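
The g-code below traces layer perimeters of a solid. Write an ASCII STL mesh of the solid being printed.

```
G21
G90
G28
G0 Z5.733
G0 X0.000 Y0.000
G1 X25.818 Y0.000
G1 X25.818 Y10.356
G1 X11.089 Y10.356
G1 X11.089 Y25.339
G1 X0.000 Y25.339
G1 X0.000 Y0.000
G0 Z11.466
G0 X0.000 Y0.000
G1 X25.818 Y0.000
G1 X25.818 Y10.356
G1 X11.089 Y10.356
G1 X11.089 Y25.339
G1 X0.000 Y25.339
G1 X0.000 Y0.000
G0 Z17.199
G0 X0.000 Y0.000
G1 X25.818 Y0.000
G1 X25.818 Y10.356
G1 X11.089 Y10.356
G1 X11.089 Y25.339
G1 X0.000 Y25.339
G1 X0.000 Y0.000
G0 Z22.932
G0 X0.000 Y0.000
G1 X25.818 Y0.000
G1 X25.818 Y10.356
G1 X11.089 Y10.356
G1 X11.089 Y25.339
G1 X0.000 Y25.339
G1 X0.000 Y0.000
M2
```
solid part
  facet normal 0.0000 0.0000 -1.0000
    outer loop
      vertex 25.818 10.356 0.000
      vertex 25.818 0.000 0.000
      vertex 0.000 0.000 0.000
    endloop
  endfacet
  facet normal 0.0000 0.0000 -1.0000
    outer loop
      vertex 11.089 10.356 0.000
      vertex 25.818 10.356 0.000
      vertex 0.000 0.000 0.000
    endloop
  endfacet
  facet normal 0.0000 0.0000 -1.0000
    outer loop
      vertex 11.089 25.339 0.000
      vertex 11.089 10.356 0.000
      vertex 0.000 0.000 0.000
    endloop
  endfacet
  facet normal 0.0000 0.0000 -1.0000
    outer loop
      vertex 0.000 25.339 0.000
      vertex 11.089 25.339 0.000
      vertex 0.000 0.000 0.000
    endloop
  endfacet
  facet normal 0.0000 0.0000 1.0000
    outer loop
      vertex 0.000 0.000 22.932
      vertex 25.818 0.000 22.932
      vertex 25.818 10.356 22.932
    endloop
  endfacet
  facet normal 0.0000 0.0000 1.0000
    outer loop
      vertex 0.000 0.000 22.932
      vertex 25.818 10.356 22.932
      vertex 11.089 10.356 22.932
    endloop
  endfacet
  facet normal 0.0000 0.0000 1.0000
    outer loop
      vertex 0.000 0.000 22.932
      vertex 11.089 10.356 22.932
      vertex 11.089 25.339 22.932
    endloop
  endfacet
  facet normal 0.0000 0.0000 1.0000
    outer loop
      vertex 0.000 0.000 22.932
      vertex 11.089 25.339 22.932
      vertex 0.000 25.339 22.932
    endloop
  endfacet
  facet normal 0.0000 -1.0000 0.0000
    outer loop
      vertex 0.000 0.000 0.000
      vertex 25.818 0.000 0.000
      vertex 25.818 0.000 22.932
    endloop
  endfacet
  facet normal 0.0000 -1.0000 0.0000
    outer loop
      vertex 0.000 0.000 0.000
      vertex 25.818 0.000 22.932
      vertex 0.000 0.000 22.932
    endloop
  endfacet
  facet normal 1.0000 0.0000 0.0000
    outer loop
      vertex 25.818 0.000 0.000
      vertex 25.818 10.356 0.000
      vertex 25.818 10.356 22.932
    endloop
  endfacet
  facet normal 1.0000 0.0000 0.0000
    outer loop
      vertex 25.818 0.000 0.000
      vertex 25.818 10.356 22.932
      vertex 25.818 0.000 22.932
    endloop
  endfacet
  facet normal 0.0000 1.0000 0.0000
    outer loop
      vertex 25.818 10.356 0.000
      vertex 11.089 10.356 0.000
      vertex 11.089 10.356 22.932
    endloop
  endfacet
  facet normal 0.0000 1.0000 0.0000
    outer loop
      vertex 25.818 10.356 0.000
      vertex 11.089 10.356 22.932
      vertex 25.818 10.356 22.932
    endloop
  endfacet
  facet normal 1.0000 0.0000 0.0000
    outer loop
      vertex 11.089 10.356 0.000
      vertex 11.089 25.339 0.000
      vertex 11.089 25.339 22.932
    endloop
  endfacet
  facet normal 1.0000 0.0000 0.0000
    outer loop
      vertex 11.089 10.356 0.000
      vertex 11.089 25.339 22.932
      vertex 11.089 10.356 22.932
    endloop
  endfacet
  facet normal 0.0000 1.0000 0.0000
    outer loop
      vertex 11.089 25.339 0.000
      vertex 0.000 25.339 0.000
      vertex 0.000 25.339 22.932
    endloop
  endfacet
  facet normal 0.0000 1.0000 0.0000
    outer loop
      vertex 11.089 25.339 0.000
      vertex 0.000 25.339 22.932
      vertex 11.089 25.339 22.932
    endloop
  endfacet
  facet normal -1.0000 0.0000 0.0000
    outer loop
      vertex 0.000 25.339 0.000
      vertex 0.000 0.000 0.000
      vertex 0.000 0.000 22.932
    endloop
  endfacet
  facet normal -1.0000 0.0000 0.0000
    outer loop
      vertex 0.000 25.339 0.000
      vertex 0.000 0.000 22.932
      vertex 0.000 25.339 22.932
    endloop
  endfacet
endsolid part

The G0 Z moves step by Δz≈5.733 mm. Every layer's G1 loop is the same polygon, so the solid is a straight extrusion of it from z=0 to z≈22.9. Closing with flat bottom and top caps and triangulating gives 20 facets — an L-shaped prism: outer 25.8 × 25.3 mm, arm thicknesses ≈ 10.4 mm (horizontal) and 11.1 mm (vertical), extruded 22.9 mm in z.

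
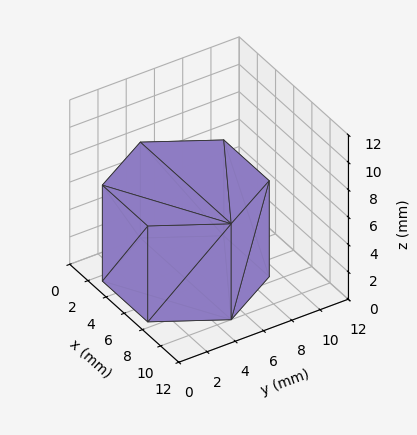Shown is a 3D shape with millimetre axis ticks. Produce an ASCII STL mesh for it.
Reading the render: the shape is a regular 6-sided prism (a cylinder approximated with 6 flat sides), circumscribed radius ≈ 5 mm, height ≈ 7 mm (dimensions read to the nearest mm from the axis ticks). For the STL, each face is triangulated and given an outward normal.

solid part
  facet normal 0.0000 0.0000 -1.0000
    outer loop
      vertex 2.5 9.3 0.0
      vertex 7.5 9.3 0.0
      vertex 10.0 5.0 0.0
    endloop
  endfacet
  facet normal 0.0000 0.0000 -1.0000
    outer loop
      vertex 0.0 5.0 0.0
      vertex 2.5 9.3 0.0
      vertex 10.0 5.0 0.0
    endloop
  endfacet
  facet normal 0.0000 0.0000 -1.0000
    outer loop
      vertex 2.5 0.7 0.0
      vertex 0.0 5.0 0.0
      vertex 10.0 5.0 0.0
    endloop
  endfacet
  facet normal 0.0000 0.0000 -1.0000
    outer loop
      vertex 7.5 0.7 0.0
      vertex 2.5 0.7 0.0
      vertex 10.0 5.0 0.0
    endloop
  endfacet
  facet normal 0.0000 0.0000 1.0000
    outer loop
      vertex 10.0 5.0 7.0
      vertex 7.5 9.3 7.0
      vertex 2.5 9.3 7.0
    endloop
  endfacet
  facet normal 0.0000 0.0000 1.0000
    outer loop
      vertex 10.0 5.0 7.0
      vertex 2.5 9.3 7.0
      vertex 0.0 5.0 7.0
    endloop
  endfacet
  facet normal 0.0000 0.0000 1.0000
    outer loop
      vertex 10.0 5.0 7.0
      vertex 0.0 5.0 7.0
      vertex 2.5 0.7 7.0
    endloop
  endfacet
  facet normal 0.0000 0.0000 1.0000
    outer loop
      vertex 10.0 5.0 7.0
      vertex 2.5 0.7 7.0
      vertex 7.5 0.7 7.0
    endloop
  endfacet
  facet normal 0.8645 0.5026 0.0000
    outer loop
      vertex 10.0 5.0 0.0
      vertex 7.5 9.3 0.0
      vertex 7.5 9.3 7.0
    endloop
  endfacet
  facet normal 0.8645 0.5026 0.0000
    outer loop
      vertex 10.0 5.0 0.0
      vertex 7.5 9.3 7.0
      vertex 10.0 5.0 7.0
    endloop
  endfacet
  facet normal 0.0000 1.0000 0.0000
    outer loop
      vertex 7.5 9.3 0.0
      vertex 2.5 9.3 0.0
      vertex 2.5 9.3 7.0
    endloop
  endfacet
  facet normal 0.0000 1.0000 0.0000
    outer loop
      vertex 7.5 9.3 0.0
      vertex 2.5 9.3 7.0
      vertex 7.5 9.3 7.0
    endloop
  endfacet
  facet normal -0.8645 0.5026 0.0000
    outer loop
      vertex 2.5 9.3 0.0
      vertex 0.0 5.0 0.0
      vertex 0.0 5.0 7.0
    endloop
  endfacet
  facet normal -0.8645 0.5026 0.0000
    outer loop
      vertex 2.5 9.3 0.0
      vertex 0.0 5.0 7.0
      vertex 2.5 9.3 7.0
    endloop
  endfacet
  facet normal -0.8645 -0.5026 0.0000
    outer loop
      vertex 0.0 5.0 0.0
      vertex 2.5 0.7 0.0
      vertex 2.5 0.7 7.0
    endloop
  endfacet
  facet normal -0.8645 -0.5026 0.0000
    outer loop
      vertex 0.0 5.0 0.0
      vertex 2.5 0.7 7.0
      vertex 0.0 5.0 7.0
    endloop
  endfacet
  facet normal 0.0000 -1.0000 0.0000
    outer loop
      vertex 2.5 0.7 0.0
      vertex 7.5 0.7 0.0
      vertex 7.5 0.7 7.0
    endloop
  endfacet
  facet normal 0.0000 -1.0000 0.0000
    outer loop
      vertex 2.5 0.7 0.0
      vertex 7.5 0.7 7.0
      vertex 2.5 0.7 7.0
    endloop
  endfacet
  facet normal 0.8645 -0.5026 0.0000
    outer loop
      vertex 7.5 0.7 0.0
      vertex 10.0 5.0 0.0
      vertex 10.0 5.0 7.0
    endloop
  endfacet
  facet normal 0.8645 -0.5026 0.0000
    outer loop
      vertex 7.5 0.7 0.0
      vertex 10.0 5.0 7.0
      vertex 7.5 0.7 7.0
    endloop
  endfacet
endsolid part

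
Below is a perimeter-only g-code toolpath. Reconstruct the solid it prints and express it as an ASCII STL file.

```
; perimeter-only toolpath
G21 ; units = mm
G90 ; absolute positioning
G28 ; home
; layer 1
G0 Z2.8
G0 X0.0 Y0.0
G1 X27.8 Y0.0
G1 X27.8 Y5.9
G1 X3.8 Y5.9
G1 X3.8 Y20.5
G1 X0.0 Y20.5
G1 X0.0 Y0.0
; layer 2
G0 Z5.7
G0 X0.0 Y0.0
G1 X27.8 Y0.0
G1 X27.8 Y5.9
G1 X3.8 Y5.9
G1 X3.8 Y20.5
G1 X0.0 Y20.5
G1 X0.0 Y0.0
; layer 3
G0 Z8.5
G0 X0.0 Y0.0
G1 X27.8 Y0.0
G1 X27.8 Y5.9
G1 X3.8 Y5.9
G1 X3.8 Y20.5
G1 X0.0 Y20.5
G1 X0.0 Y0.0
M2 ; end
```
solid part
  facet normal 0.0000 0.0000 -1.0000
    outer loop
      vertex 27.8 5.9 0.0
      vertex 27.8 0.0 0.0
      vertex 0.0 0.0 0.0
    endloop
  endfacet
  facet normal 0.0000 0.0000 -1.0000
    outer loop
      vertex 3.8 5.9 0.0
      vertex 27.8 5.9 0.0
      vertex 0.0 0.0 0.0
    endloop
  endfacet
  facet normal 0.0000 0.0000 -1.0000
    outer loop
      vertex 3.8 20.5 0.0
      vertex 3.8 5.9 0.0
      vertex 0.0 0.0 0.0
    endloop
  endfacet
  facet normal 0.0000 0.0000 -1.0000
    outer loop
      vertex 0.0 20.5 0.0
      vertex 3.8 20.5 0.0
      vertex 0.0 0.0 0.0
    endloop
  endfacet
  facet normal 0.0000 0.0000 1.0000
    outer loop
      vertex 0.0 0.0 8.5
      vertex 27.8 0.0 8.5
      vertex 27.8 5.9 8.5
    endloop
  endfacet
  facet normal 0.0000 0.0000 1.0000
    outer loop
      vertex 0.0 0.0 8.5
      vertex 27.8 5.9 8.5
      vertex 3.8 5.9 8.5
    endloop
  endfacet
  facet normal 0.0000 0.0000 1.0000
    outer loop
      vertex 0.0 0.0 8.5
      vertex 3.8 5.9 8.5
      vertex 3.8 20.5 8.5
    endloop
  endfacet
  facet normal 0.0000 0.0000 1.0000
    outer loop
      vertex 0.0 0.0 8.5
      vertex 3.8 20.5 8.5
      vertex 0.0 20.5 8.5
    endloop
  endfacet
  facet normal 0.0000 -1.0000 0.0000
    outer loop
      vertex 0.0 0.0 0.0
      vertex 27.8 0.0 0.0
      vertex 27.8 0.0 8.5
    endloop
  endfacet
  facet normal 0.0000 -1.0000 0.0000
    outer loop
      vertex 0.0 0.0 0.0
      vertex 27.8 0.0 8.5
      vertex 0.0 0.0 8.5
    endloop
  endfacet
  facet normal 1.0000 0.0000 0.0000
    outer loop
      vertex 27.8 0.0 0.0
      vertex 27.8 5.9 0.0
      vertex 27.8 5.9 8.5
    endloop
  endfacet
  facet normal 1.0000 0.0000 0.0000
    outer loop
      vertex 27.8 0.0 0.0
      vertex 27.8 5.9 8.5
      vertex 27.8 0.0 8.5
    endloop
  endfacet
  facet normal 0.0000 1.0000 0.0000
    outer loop
      vertex 27.8 5.9 0.0
      vertex 3.8 5.9 0.0
      vertex 3.8 5.9 8.5
    endloop
  endfacet
  facet normal 0.0000 1.0000 0.0000
    outer loop
      vertex 27.8 5.9 0.0
      vertex 3.8 5.9 8.5
      vertex 27.8 5.9 8.5
    endloop
  endfacet
  facet normal 1.0000 0.0000 0.0000
    outer loop
      vertex 3.8 5.9 0.0
      vertex 3.8 20.5 0.0
      vertex 3.8 20.5 8.5
    endloop
  endfacet
  facet normal 1.0000 0.0000 0.0000
    outer loop
      vertex 3.8 5.9 0.0
      vertex 3.8 20.5 8.5
      vertex 3.8 5.9 8.5
    endloop
  endfacet
  facet normal 0.0000 1.0000 0.0000
    outer loop
      vertex 3.8 20.5 0.0
      vertex 0.0 20.5 0.0
      vertex 0.0 20.5 8.5
    endloop
  endfacet
  facet normal 0.0000 1.0000 0.0000
    outer loop
      vertex 3.8 20.5 0.0
      vertex 0.0 20.5 8.5
      vertex 3.8 20.5 8.5
    endloop
  endfacet
  facet normal -1.0000 0.0000 0.0000
    outer loop
      vertex 0.0 20.5 0.0
      vertex 0.0 0.0 0.0
      vertex 0.0 0.0 8.5
    endloop
  endfacet
  facet normal -1.0000 0.0000 0.0000
    outer loop
      vertex 0.0 20.5 0.0
      vertex 0.0 0.0 8.5
      vertex 0.0 20.5 8.5
    endloop
  endfacet
endsolid part

The G0 Z moves step by Δz≈2.8 mm. Every layer's G1 loop is the same polygon, so the solid is a straight extrusion of it from z=0 to z≈8.5. Closing with flat bottom and top caps and triangulating gives 20 facets — an L-shaped prism: outer 27.8 × 20.5 mm, arm thicknesses ≈ 5.9 mm (horizontal) and 3.8 mm (vertical), extruded 8.5 mm in z.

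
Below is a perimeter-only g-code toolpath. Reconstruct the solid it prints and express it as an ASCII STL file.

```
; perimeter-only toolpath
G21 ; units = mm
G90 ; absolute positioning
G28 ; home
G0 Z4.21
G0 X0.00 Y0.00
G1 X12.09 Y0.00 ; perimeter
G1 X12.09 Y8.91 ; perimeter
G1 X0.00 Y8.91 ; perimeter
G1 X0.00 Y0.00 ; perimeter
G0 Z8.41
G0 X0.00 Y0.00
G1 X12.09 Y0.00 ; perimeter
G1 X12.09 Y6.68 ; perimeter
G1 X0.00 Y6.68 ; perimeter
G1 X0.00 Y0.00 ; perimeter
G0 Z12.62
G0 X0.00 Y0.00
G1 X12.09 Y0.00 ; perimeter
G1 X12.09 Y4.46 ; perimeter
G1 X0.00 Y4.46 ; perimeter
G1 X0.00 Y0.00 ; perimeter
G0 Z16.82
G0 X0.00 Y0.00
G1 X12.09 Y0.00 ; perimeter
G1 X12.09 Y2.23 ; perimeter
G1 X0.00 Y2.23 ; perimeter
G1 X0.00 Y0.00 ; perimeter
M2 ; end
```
solid part
  facet normal 0.0000 0.0000 -1.0000
    outer loop
      vertex 12.09 11.14 0.00
      vertex 12.09 0.00 0.00
      vertex 0.00 0.00 0.00
    endloop
  endfacet
  facet normal 0.0000 0.0000 -1.0000
    outer loop
      vertex 0.00 11.14 0.00
      vertex 12.09 11.14 0.00
      vertex 0.00 0.00 0.00
    endloop
  endfacet
  facet normal 0.0000 -1.0000 0.0000
    outer loop
      vertex 0.00 0.00 0.00
      vertex 12.09 0.00 0.00
      vertex 12.09 0.00 21.03
    endloop
  endfacet
  facet normal 0.0000 -1.0000 0.0000
    outer loop
      vertex 0.00 0.00 0.00
      vertex 12.09 0.00 21.03
      vertex 0.00 0.00 21.03
    endloop
  endfacet
  facet normal 0.0000 0.8837 0.4681
    outer loop
      vertex 0.00 0.00 21.03
      vertex 12.09 0.00 21.03
      vertex 12.09 11.14 0.00
    endloop
  endfacet
  facet normal 0.0000 0.8837 0.4681
    outer loop
      vertex 0.00 0.00 21.03
      vertex 12.09 11.14 0.00
      vertex 0.00 11.14 0.00
    endloop
  endfacet
  facet normal -1.0000 0.0000 0.0000
    outer loop
      vertex 0.00 0.00 21.03
      vertex 0.00 11.14 0.00
      vertex 0.00 0.00 0.00
    endloop
  endfacet
  facet normal 1.0000 0.0000 0.0000
    outer loop
      vertex 12.09 0.00 0.00
      vertex 12.09 11.14 0.00
      vertex 12.09 0.00 21.03
    endloop
  endfacet
endsolid part

The G0 Z moves step by Δz≈4.21 mm. The G1 loops shrink linearly with z, so the solid tapers from its base footprint up to z≈21. Closing with a flat bottom cap and the tapered top and triangulating gives 8 facets — a wedge (ramp): 12.1 × 11.1 mm base, rising to 21 mm along the y=0 edge and sloping linearly to z=0 at y=11.1.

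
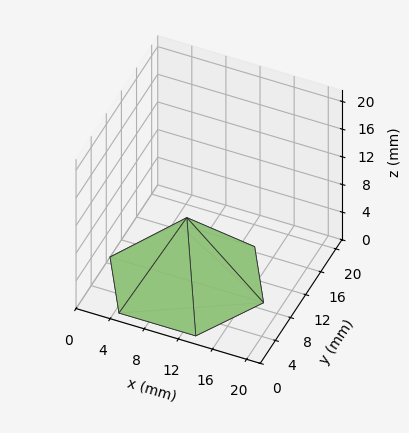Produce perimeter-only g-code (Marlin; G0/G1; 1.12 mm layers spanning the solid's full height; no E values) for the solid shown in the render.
Reading the render: the shape is a regular 6-sided pyramid, base circumscribed radius ≈ 9 mm, apex at z ≈ 9 mm (dimensions read to the nearest mm from the axis ticks). For the g-code, the solid's height is divided into equal slices at the stated Δz and each level perimeter traced with G1 moves after a G0 lift.

; perimeter-only toolpath
G21 ; units = mm
G90 ; absolute positioning
G28 ; home
; layer 1
G0 Z1.12
G0 X16.88 Y9.00
G1 X12.94 Y15.82
G1 X5.06 Y15.82
G1 X1.12 Y9.00
G1 X5.06 Y2.18
G1 X12.94 Y2.18
G1 X16.88 Y9.00
; layer 2
G0 Z2.25
G0 X15.75 Y9.00
G1 X12.38 Y14.84
G1 X5.62 Y14.84
G1 X2.25 Y9.00
G1 X5.62 Y3.16
G1 X12.38 Y3.16
G1 X15.75 Y9.00
; layer 3
G0 Z3.38
G0 X14.62 Y9.00
G1 X11.81 Y13.87
G1 X6.19 Y13.87
G1 X3.38 Y9.00
G1 X6.19 Y4.13
G1 X11.81 Y4.13
G1 X14.62 Y9.00
; layer 4
G0 Z4.50
G0 X13.50 Y9.00
G1 X11.25 Y12.89
G1 X6.75 Y12.89
G1 X4.50 Y9.00
G1 X6.75 Y5.11
G1 X11.25 Y5.11
G1 X13.50 Y9.00
; layer 5
G0 Z5.62
G0 X12.38 Y9.00
G1 X10.69 Y11.92
G1 X7.31 Y11.92
G1 X5.62 Y9.00
G1 X7.31 Y6.08
G1 X10.69 Y6.08
G1 X12.38 Y9.00
; layer 6
G0 Z6.75
G0 X11.25 Y9.00
G1 X10.12 Y10.95
G1 X7.88 Y10.95
G1 X6.75 Y9.00
G1 X7.88 Y7.05
G1 X10.12 Y7.05
G1 X11.25 Y9.00
; layer 7
G0 Z7.88
G0 X10.12 Y9.00
G1 X9.56 Y9.97
G1 X8.44 Y9.97
G1 X7.88 Y9.00
G1 X8.44 Y8.03
G1 X9.56 Y8.03
G1 X10.12 Y9.00
M2 ; end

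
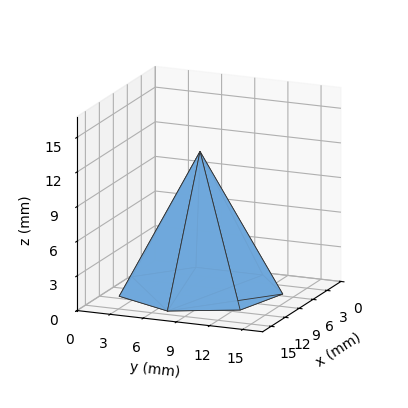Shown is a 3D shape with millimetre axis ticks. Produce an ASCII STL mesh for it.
Reading the render: the shape is a regular 7-sided pyramid, base circumscribed radius ≈ 7 mm, apex at z ≈ 12 mm (dimensions read to the nearest mm from the axis ticks). For the STL, each face is triangulated and given an outward normal.

solid part
  facet normal 0.0000 0.0000 -1.0000
    outer loop
      vertex 5.442 13.824 0.000
      vertex 11.364 12.473 0.000
      vertex 14.000 7.000 0.000
    endloop
  endfacet
  facet normal 0.0000 0.0000 -1.0000
    outer loop
      vertex 0.693 10.037 0.000
      vertex 5.442 13.824 0.000
      vertex 14.000 7.000 0.000
    endloop
  endfacet
  facet normal 0.0000 0.0000 -1.0000
    outer loop
      vertex 0.693 3.963 0.000
      vertex 0.693 10.037 0.000
      vertex 14.000 7.000 0.000
    endloop
  endfacet
  facet normal 0.0000 0.0000 -1.0000
    outer loop
      vertex 5.442 0.176 0.000
      vertex 0.693 3.963 0.000
      vertex 14.000 7.000 0.000
    endloop
  endfacet
  facet normal 0.0000 0.0000 -1.0000
    outer loop
      vertex 11.364 1.527 0.000
      vertex 5.442 0.176 0.000
      vertex 14.000 7.000 0.000
    endloop
  endfacet
  facet normal 0.7975 0.3841 0.4652
    outer loop
      vertex 14.000 7.000 0.000
      vertex 11.364 12.473 0.000
      vertex 7.000 7.000 12.000
    endloop
  endfacet
  facet normal 0.1969 0.8630 0.4652
    outer loop
      vertex 11.364 12.473 0.000
      vertex 5.442 13.824 0.000
      vertex 7.000 7.000 12.000
    endloop
  endfacet
  facet normal -0.5519 0.6921 0.4652
    outer loop
      vertex 5.442 13.824 0.000
      vertex 0.693 10.037 0.000
      vertex 7.000 7.000 12.000
    endloop
  endfacet
  facet normal -0.8852 0.0000 0.4652
    outer loop
      vertex 0.693 10.037 0.000
      vertex 0.693 3.963 0.000
      vertex 7.000 7.000 12.000
    endloop
  endfacet
  facet normal -0.5519 -0.6921 0.4652
    outer loop
      vertex 0.693 3.963 0.000
      vertex 5.442 0.176 0.000
      vertex 7.000 7.000 12.000
    endloop
  endfacet
  facet normal 0.1969 -0.8630 0.4652
    outer loop
      vertex 5.442 0.176 0.000
      vertex 11.364 1.527 0.000
      vertex 7.000 7.000 12.000
    endloop
  endfacet
  facet normal 0.7975 -0.3841 0.4652
    outer loop
      vertex 11.364 1.527 0.000
      vertex 14.000 7.000 0.000
      vertex 7.000 7.000 12.000
    endloop
  endfacet
endsolid part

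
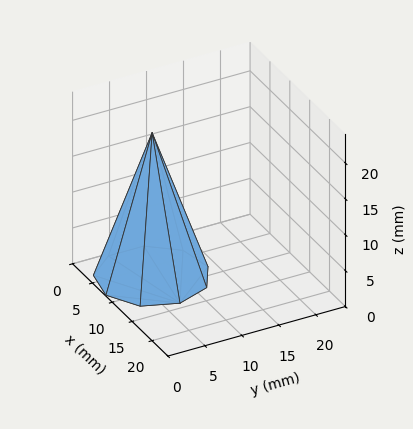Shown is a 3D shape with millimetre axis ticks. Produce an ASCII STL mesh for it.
Reading the render: the shape is a regular 9-sided pyramid, base circumscribed radius ≈ 7 mm, apex at z ≈ 20 mm (dimensions read to the nearest mm from the axis ticks). For the STL, each face is triangulated and given an outward normal.

solid part
  facet normal 0.0000 0.0000 -1.0000
    outer loop
      vertex 8.216 13.894 0.000
      vertex 12.362 11.500 0.000
      vertex 14.000 7.000 0.000
    endloop
  endfacet
  facet normal 0.0000 0.0000 -1.0000
    outer loop
      vertex 3.500 13.062 0.000
      vertex 8.216 13.894 0.000
      vertex 14.000 7.000 0.000
    endloop
  endfacet
  facet normal 0.0000 0.0000 -1.0000
    outer loop
      vertex 0.422 9.394 0.000
      vertex 3.500 13.062 0.000
      vertex 14.000 7.000 0.000
    endloop
  endfacet
  facet normal 0.0000 0.0000 -1.0000
    outer loop
      vertex 0.422 4.606 0.000
      vertex 0.422 9.394 0.000
      vertex 14.000 7.000 0.000
    endloop
  endfacet
  facet normal 0.0000 0.0000 -1.0000
    outer loop
      vertex 3.500 0.938 0.000
      vertex 0.422 4.606 0.000
      vertex 14.000 7.000 0.000
    endloop
  endfacet
  facet normal 0.0000 0.0000 -1.0000
    outer loop
      vertex 8.216 0.106 0.000
      vertex 3.500 0.938 0.000
      vertex 14.000 7.000 0.000
    endloop
  endfacet
  facet normal 0.0000 0.0000 -1.0000
    outer loop
      vertex 12.362 2.500 0.000
      vertex 8.216 0.106 0.000
      vertex 14.000 7.000 0.000
    endloop
  endfacet
  facet normal 0.8926 0.3249 0.3124
    outer loop
      vertex 14.000 7.000 0.000
      vertex 12.362 11.500 0.000
      vertex 7.000 7.000 20.000
    endloop
  endfacet
  facet normal 0.4750 0.8226 0.3124
    outer loop
      vertex 12.362 11.500 0.000
      vertex 8.216 13.894 0.000
      vertex 7.000 7.000 20.000
    endloop
  endfacet
  facet normal -0.1650 0.9355 0.3124
    outer loop
      vertex 8.216 13.894 0.000
      vertex 3.500 13.062 0.000
      vertex 7.000 7.000 20.000
    endloop
  endfacet
  facet normal -0.7277 0.6106 0.3124
    outer loop
      vertex 3.500 13.062 0.000
      vertex 0.422 9.394 0.000
      vertex 7.000 7.000 20.000
    endloop
  endfacet
  facet normal -0.9499 0.0000 0.3124
    outer loop
      vertex 0.422 9.394 0.000
      vertex 0.422 4.606 0.000
      vertex 7.000 7.000 20.000
    endloop
  endfacet
  facet normal -0.7277 -0.6106 0.3124
    outer loop
      vertex 0.422 4.606 0.000
      vertex 3.500 0.938 0.000
      vertex 7.000 7.000 20.000
    endloop
  endfacet
  facet normal -0.1650 -0.9355 0.3124
    outer loop
      vertex 3.500 0.938 0.000
      vertex 8.216 0.106 0.000
      vertex 7.000 7.000 20.000
    endloop
  endfacet
  facet normal 0.4750 -0.8226 0.3124
    outer loop
      vertex 8.216 0.106 0.000
      vertex 12.362 2.500 0.000
      vertex 7.000 7.000 20.000
    endloop
  endfacet
  facet normal 0.8926 -0.3249 0.3124
    outer loop
      vertex 12.362 2.500 0.000
      vertex 14.000 7.000 0.000
      vertex 7.000 7.000 20.000
    endloop
  endfacet
endsolid part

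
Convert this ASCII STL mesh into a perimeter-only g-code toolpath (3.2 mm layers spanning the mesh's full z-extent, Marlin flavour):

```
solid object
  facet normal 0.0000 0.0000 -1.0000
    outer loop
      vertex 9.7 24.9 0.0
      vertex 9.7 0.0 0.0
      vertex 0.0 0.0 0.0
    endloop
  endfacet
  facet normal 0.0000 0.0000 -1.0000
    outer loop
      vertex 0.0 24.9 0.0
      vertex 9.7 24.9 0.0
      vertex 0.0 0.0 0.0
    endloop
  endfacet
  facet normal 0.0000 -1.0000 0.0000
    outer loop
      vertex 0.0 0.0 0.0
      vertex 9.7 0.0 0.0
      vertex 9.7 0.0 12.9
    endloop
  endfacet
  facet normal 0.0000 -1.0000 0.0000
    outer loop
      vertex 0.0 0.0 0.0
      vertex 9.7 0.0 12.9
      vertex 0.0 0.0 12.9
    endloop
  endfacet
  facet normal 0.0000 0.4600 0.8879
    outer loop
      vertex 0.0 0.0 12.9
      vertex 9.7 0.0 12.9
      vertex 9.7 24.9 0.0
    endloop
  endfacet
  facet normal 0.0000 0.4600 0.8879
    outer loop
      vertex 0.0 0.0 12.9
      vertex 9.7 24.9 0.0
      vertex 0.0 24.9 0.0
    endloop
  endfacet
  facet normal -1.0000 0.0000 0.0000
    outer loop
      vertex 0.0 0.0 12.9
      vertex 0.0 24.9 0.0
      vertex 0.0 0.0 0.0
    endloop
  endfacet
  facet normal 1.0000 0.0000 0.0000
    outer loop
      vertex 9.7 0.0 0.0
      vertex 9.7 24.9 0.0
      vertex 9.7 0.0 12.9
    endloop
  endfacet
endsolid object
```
; perimeter-only toolpath
G21 ; units = mm
G90 ; absolute positioning
G28 ; home
; layer 1
G0 Z3.2
G0 X0.0 Y0.0
G1 X9.7 Y0.0
G1 X9.7 Y18.7
G1 X0.0 Y18.7
G1 X0.0 Y0.0
; layer 2
G0 Z6.5
G0 X0.0 Y0.0
G1 X9.7 Y0.0
G1 X9.7 Y12.4
G1 X0.0 Y12.4
G1 X0.0 Y0.0
; layer 3
G0 Z9.7
G0 X0.0 Y0.0
G1 X9.7 Y0.0
G1 X9.7 Y6.2
G1 X0.0 Y6.2
G1 X0.0 Y0.0
M2 ; end

The solid is a wedge (ramp): 9.7 × 24.9 mm base, rising to 12.9 mm along the y=0 edge and sloping linearly to z=0 at y=24.9. Slicing at Δz = 3.2 mm — 4 equal slices spanning the solid's height, so layer i sits at z = i·h/4 — gives 3 non-empty perimeters. Each is a 4-segment closed polygon; G0 lifts to the layer z and rapids to the start vertex, then G1 traces the edges. The cross-section shrinks linearly with z (the slice at the apex is degenerate and omitted).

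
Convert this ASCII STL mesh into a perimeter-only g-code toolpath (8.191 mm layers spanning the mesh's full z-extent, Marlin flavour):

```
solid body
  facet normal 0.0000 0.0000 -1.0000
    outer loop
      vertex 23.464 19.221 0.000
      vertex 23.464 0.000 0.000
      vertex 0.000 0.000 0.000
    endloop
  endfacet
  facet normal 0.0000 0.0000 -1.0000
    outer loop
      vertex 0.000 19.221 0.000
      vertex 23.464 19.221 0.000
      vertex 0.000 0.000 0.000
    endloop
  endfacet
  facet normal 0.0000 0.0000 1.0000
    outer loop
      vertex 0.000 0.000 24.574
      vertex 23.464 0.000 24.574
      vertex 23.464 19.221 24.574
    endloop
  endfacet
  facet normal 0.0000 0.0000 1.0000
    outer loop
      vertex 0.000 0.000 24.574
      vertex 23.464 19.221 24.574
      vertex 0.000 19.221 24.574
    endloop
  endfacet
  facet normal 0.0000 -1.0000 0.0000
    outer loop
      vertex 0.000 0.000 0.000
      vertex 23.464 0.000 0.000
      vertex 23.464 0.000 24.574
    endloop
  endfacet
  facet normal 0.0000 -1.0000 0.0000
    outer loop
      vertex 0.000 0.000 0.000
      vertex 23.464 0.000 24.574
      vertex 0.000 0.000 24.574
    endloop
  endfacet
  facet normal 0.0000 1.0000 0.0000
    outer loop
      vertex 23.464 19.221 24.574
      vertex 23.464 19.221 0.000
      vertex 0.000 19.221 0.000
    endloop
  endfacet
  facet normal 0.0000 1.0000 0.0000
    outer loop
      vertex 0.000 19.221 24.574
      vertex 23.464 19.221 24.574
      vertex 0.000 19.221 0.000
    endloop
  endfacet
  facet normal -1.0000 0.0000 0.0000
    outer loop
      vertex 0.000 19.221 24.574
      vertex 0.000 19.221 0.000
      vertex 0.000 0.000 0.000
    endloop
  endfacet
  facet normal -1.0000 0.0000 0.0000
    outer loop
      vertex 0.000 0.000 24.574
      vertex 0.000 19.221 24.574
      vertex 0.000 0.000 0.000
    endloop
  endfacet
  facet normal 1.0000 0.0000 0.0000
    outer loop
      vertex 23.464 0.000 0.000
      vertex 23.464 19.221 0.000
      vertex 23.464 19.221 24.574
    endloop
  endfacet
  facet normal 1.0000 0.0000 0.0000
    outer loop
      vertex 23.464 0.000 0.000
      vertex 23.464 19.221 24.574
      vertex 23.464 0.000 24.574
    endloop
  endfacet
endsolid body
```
; perimeter-only toolpath
G21 ; units = mm
G90 ; absolute positioning
G28 ; home
; layer 1
G0 Z8.191
G0 X0.000 Y0.000
G1 X23.464 Y0.000
G1 X23.464 Y19.221
G1 X0.000 Y19.221
G1 X0.000 Y0.000
; layer 2
G0 Z16.383
G0 X0.000 Y0.000
G1 X23.464 Y0.000
G1 X23.464 Y19.221
G1 X0.000 Y19.221
G1 X0.000 Y0.000
; layer 3
G0 Z24.574
G0 X0.000 Y0.000
G1 X23.464 Y0.000
G1 X23.464 Y19.221
G1 X0.000 Y19.221
G1 X0.000 Y0.000
M2 ; end

The solid is a rectangular box, roughly 23.5 × 19.2 mm footprint and 24.6 mm tall. Slicing at Δz = 8.191 mm — 3 equal slices spanning the solid's height, so layer i sits at z = i·h/3 — gives 3 non-empty perimeters. Each is a 4-segment closed polygon; G0 lifts to the layer z and rapids to the start vertex, then G1 traces the edges.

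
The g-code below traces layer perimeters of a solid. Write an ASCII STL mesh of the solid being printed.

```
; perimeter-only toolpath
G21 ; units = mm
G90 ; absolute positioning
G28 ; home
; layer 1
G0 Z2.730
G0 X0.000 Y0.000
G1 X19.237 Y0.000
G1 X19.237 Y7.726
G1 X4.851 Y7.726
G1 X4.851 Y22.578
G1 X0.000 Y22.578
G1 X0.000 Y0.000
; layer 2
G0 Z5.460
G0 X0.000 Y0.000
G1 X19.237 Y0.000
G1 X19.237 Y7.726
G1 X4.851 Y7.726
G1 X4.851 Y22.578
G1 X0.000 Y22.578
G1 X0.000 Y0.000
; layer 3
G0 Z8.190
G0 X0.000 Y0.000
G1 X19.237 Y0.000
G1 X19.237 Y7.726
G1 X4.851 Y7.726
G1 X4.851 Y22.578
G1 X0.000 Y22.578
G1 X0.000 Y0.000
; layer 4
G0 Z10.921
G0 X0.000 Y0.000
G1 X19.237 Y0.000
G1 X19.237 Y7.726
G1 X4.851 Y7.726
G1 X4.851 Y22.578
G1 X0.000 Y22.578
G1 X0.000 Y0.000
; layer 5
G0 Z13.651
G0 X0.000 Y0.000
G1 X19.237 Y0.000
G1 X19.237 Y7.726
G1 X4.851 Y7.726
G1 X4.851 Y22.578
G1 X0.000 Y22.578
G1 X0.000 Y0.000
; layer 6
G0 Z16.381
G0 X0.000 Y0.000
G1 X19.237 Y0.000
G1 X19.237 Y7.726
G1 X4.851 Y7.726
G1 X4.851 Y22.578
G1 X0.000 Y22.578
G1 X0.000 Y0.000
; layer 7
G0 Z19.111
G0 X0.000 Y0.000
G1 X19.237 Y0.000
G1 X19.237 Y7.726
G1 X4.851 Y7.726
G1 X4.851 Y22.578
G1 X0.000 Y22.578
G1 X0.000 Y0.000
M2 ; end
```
solid part
  facet normal 0.0000 0.0000 -1.0000
    outer loop
      vertex 19.237 7.726 0.000
      vertex 19.237 0.000 0.000
      vertex 0.000 0.000 0.000
    endloop
  endfacet
  facet normal 0.0000 0.0000 -1.0000
    outer loop
      vertex 4.851 7.726 0.000
      vertex 19.237 7.726 0.000
      vertex 0.000 0.000 0.000
    endloop
  endfacet
  facet normal 0.0000 0.0000 -1.0000
    outer loop
      vertex 4.851 22.578 0.000
      vertex 4.851 7.726 0.000
      vertex 0.000 0.000 0.000
    endloop
  endfacet
  facet normal 0.0000 0.0000 -1.0000
    outer loop
      vertex 0.000 22.578 0.000
      vertex 4.851 22.578 0.000
      vertex 0.000 0.000 0.000
    endloop
  endfacet
  facet normal 0.0000 0.0000 1.0000
    outer loop
      vertex 0.000 0.000 19.111
      vertex 19.237 0.000 19.111
      vertex 19.237 7.726 19.111
    endloop
  endfacet
  facet normal 0.0000 0.0000 1.0000
    outer loop
      vertex 0.000 0.000 19.111
      vertex 19.237 7.726 19.111
      vertex 4.851 7.726 19.111
    endloop
  endfacet
  facet normal 0.0000 0.0000 1.0000
    outer loop
      vertex 0.000 0.000 19.111
      vertex 4.851 7.726 19.111
      vertex 4.851 22.578 19.111
    endloop
  endfacet
  facet normal 0.0000 0.0000 1.0000
    outer loop
      vertex 0.000 0.000 19.111
      vertex 4.851 22.578 19.111
      vertex 0.000 22.578 19.111
    endloop
  endfacet
  facet normal 0.0000 -1.0000 0.0000
    outer loop
      vertex 0.000 0.000 0.000
      vertex 19.237 0.000 0.000
      vertex 19.237 0.000 19.111
    endloop
  endfacet
  facet normal 0.0000 -1.0000 0.0000
    outer loop
      vertex 0.000 0.000 0.000
      vertex 19.237 0.000 19.111
      vertex 0.000 0.000 19.111
    endloop
  endfacet
  facet normal 1.0000 0.0000 0.0000
    outer loop
      vertex 19.237 0.000 0.000
      vertex 19.237 7.726 0.000
      vertex 19.237 7.726 19.111
    endloop
  endfacet
  facet normal 1.0000 0.0000 0.0000
    outer loop
      vertex 19.237 0.000 0.000
      vertex 19.237 7.726 19.111
      vertex 19.237 0.000 19.111
    endloop
  endfacet
  facet normal 0.0000 1.0000 0.0000
    outer loop
      vertex 19.237 7.726 0.000
      vertex 4.851 7.726 0.000
      vertex 4.851 7.726 19.111
    endloop
  endfacet
  facet normal 0.0000 1.0000 0.0000
    outer loop
      vertex 19.237 7.726 0.000
      vertex 4.851 7.726 19.111
      vertex 19.237 7.726 19.111
    endloop
  endfacet
  facet normal 1.0000 0.0000 0.0000
    outer loop
      vertex 4.851 7.726 0.000
      vertex 4.851 22.578 0.000
      vertex 4.851 22.578 19.111
    endloop
  endfacet
  facet normal 1.0000 0.0000 0.0000
    outer loop
      vertex 4.851 7.726 0.000
      vertex 4.851 22.578 19.111
      vertex 4.851 7.726 19.111
    endloop
  endfacet
  facet normal 0.0000 1.0000 0.0000
    outer loop
      vertex 4.851 22.578 0.000
      vertex 0.000 22.578 0.000
      vertex 0.000 22.578 19.111
    endloop
  endfacet
  facet normal 0.0000 1.0000 0.0000
    outer loop
      vertex 4.851 22.578 0.000
      vertex 0.000 22.578 19.111
      vertex 4.851 22.578 19.111
    endloop
  endfacet
  facet normal -1.0000 0.0000 0.0000
    outer loop
      vertex 0.000 22.578 0.000
      vertex 0.000 0.000 0.000
      vertex 0.000 0.000 19.111
    endloop
  endfacet
  facet normal -1.0000 0.0000 0.0000
    outer loop
      vertex 0.000 22.578 0.000
      vertex 0.000 0.000 19.111
      vertex 0.000 22.578 19.111
    endloop
  endfacet
endsolid part

The G0 Z moves step by Δz≈2.730 mm. Every layer's G1 loop is the same polygon, so the solid is a straight extrusion of it from z=0 to z≈19.1. Closing with flat bottom and top caps and triangulating gives 20 facets — an L-shaped prism: outer 19.2 × 22.6 mm, arm thicknesses ≈ 7.73 mm (horizontal) and 4.85 mm (vertical), extruded 19.1 mm in z.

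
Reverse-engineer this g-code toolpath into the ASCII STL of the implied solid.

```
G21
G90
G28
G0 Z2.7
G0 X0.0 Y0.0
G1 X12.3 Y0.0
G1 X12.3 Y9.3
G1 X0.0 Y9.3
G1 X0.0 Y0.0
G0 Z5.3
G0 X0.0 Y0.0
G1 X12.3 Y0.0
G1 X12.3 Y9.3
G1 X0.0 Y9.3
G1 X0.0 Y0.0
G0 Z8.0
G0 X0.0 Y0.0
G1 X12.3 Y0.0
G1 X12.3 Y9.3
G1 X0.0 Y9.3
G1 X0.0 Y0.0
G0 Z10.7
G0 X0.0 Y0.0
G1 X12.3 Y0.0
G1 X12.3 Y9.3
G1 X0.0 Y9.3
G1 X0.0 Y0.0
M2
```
solid part
  facet normal 0.0000 0.0000 -1.0000
    outer loop
      vertex 12.3 9.3 0.0
      vertex 12.3 0.0 0.0
      vertex 0.0 0.0 0.0
    endloop
  endfacet
  facet normal 0.0000 0.0000 -1.0000
    outer loop
      vertex 0.0 9.3 0.0
      vertex 12.3 9.3 0.0
      vertex 0.0 0.0 0.0
    endloop
  endfacet
  facet normal 0.0000 0.0000 1.0000
    outer loop
      vertex 0.0 0.0 10.7
      vertex 12.3 0.0 10.7
      vertex 12.3 9.3 10.7
    endloop
  endfacet
  facet normal 0.0000 0.0000 1.0000
    outer loop
      vertex 0.0 0.0 10.7
      vertex 12.3 9.3 10.7
      vertex 0.0 9.3 10.7
    endloop
  endfacet
  facet normal 0.0000 -1.0000 0.0000
    outer loop
      vertex 0.0 0.0 0.0
      vertex 12.3 0.0 0.0
      vertex 12.3 0.0 10.7
    endloop
  endfacet
  facet normal 0.0000 -1.0000 0.0000
    outer loop
      vertex 0.0 0.0 0.0
      vertex 12.3 0.0 10.7
      vertex 0.0 0.0 10.7
    endloop
  endfacet
  facet normal 0.0000 1.0000 0.0000
    outer loop
      vertex 12.3 9.3 10.7
      vertex 12.3 9.3 0.0
      vertex 0.0 9.3 0.0
    endloop
  endfacet
  facet normal 0.0000 1.0000 0.0000
    outer loop
      vertex 0.0 9.3 10.7
      vertex 12.3 9.3 10.7
      vertex 0.0 9.3 0.0
    endloop
  endfacet
  facet normal -1.0000 0.0000 0.0000
    outer loop
      vertex 0.0 9.3 10.7
      vertex 0.0 9.3 0.0
      vertex 0.0 0.0 0.0
    endloop
  endfacet
  facet normal -1.0000 0.0000 0.0000
    outer loop
      vertex 0.0 0.0 10.7
      vertex 0.0 9.3 10.7
      vertex 0.0 0.0 0.0
    endloop
  endfacet
  facet normal 1.0000 0.0000 0.0000
    outer loop
      vertex 12.3 0.0 0.0
      vertex 12.3 9.3 0.0
      vertex 12.3 9.3 10.7
    endloop
  endfacet
  facet normal 1.0000 0.0000 0.0000
    outer loop
      vertex 12.3 0.0 0.0
      vertex 12.3 9.3 10.7
      vertex 12.3 0.0 10.7
    endloop
  endfacet
endsolid part

The G0 Z moves step by Δz≈2.7 mm. Every layer's G1 loop is the same polygon, so the solid is a straight extrusion of it from z=0 to z≈10.7. Closing with flat bottom and top caps and triangulating gives 12 facets — a rectangular box, roughly 12.3 × 9.3 mm footprint and 10.7 mm tall.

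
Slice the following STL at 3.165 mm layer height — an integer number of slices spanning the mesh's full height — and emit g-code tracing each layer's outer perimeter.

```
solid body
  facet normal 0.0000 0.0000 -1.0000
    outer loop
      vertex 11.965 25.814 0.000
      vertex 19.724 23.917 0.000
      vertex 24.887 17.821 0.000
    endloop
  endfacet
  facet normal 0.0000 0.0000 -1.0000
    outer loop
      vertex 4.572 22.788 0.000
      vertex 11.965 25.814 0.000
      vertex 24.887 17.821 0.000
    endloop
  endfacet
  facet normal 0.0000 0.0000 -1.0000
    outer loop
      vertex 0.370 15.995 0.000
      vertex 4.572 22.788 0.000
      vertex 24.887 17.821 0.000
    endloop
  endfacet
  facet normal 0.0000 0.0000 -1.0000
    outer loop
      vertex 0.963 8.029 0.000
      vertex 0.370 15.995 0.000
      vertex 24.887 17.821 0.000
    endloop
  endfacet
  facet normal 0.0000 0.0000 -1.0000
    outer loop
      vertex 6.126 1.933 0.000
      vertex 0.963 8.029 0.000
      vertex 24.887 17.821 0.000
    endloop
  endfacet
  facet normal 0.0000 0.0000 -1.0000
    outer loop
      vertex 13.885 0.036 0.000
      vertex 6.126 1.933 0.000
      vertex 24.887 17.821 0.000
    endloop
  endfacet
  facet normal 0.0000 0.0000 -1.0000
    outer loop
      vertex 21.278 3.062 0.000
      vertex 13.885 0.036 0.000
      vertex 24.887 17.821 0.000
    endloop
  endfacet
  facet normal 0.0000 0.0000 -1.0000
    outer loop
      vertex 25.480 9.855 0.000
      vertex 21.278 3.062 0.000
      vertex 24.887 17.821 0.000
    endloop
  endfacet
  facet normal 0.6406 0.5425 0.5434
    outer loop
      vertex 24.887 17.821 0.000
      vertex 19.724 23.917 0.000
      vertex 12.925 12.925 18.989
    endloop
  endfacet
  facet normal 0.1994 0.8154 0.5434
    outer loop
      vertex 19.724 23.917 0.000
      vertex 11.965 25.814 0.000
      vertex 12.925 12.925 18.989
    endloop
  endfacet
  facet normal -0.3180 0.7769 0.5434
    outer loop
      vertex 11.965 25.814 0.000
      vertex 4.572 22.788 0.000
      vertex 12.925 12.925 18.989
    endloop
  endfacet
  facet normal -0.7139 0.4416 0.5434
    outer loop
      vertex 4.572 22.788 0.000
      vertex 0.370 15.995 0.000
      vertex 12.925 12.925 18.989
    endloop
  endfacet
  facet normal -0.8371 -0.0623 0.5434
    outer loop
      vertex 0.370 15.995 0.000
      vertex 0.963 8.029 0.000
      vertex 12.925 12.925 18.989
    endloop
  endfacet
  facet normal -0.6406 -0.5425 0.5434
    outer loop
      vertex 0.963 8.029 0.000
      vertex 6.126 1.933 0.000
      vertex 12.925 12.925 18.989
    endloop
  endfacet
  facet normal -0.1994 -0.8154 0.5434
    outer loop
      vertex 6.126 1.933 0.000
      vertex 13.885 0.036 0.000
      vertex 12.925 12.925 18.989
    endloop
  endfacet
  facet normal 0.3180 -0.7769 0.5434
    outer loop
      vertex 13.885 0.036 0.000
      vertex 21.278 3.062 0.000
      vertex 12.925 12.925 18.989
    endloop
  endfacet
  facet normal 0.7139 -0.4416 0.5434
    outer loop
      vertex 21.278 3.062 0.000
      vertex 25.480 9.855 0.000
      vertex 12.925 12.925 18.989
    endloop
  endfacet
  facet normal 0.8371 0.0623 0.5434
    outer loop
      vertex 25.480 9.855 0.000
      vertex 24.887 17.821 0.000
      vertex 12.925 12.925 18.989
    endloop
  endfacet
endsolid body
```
; perimeter-only toolpath
G21 ; units = mm
G90 ; absolute positioning
G28 ; home
; layer 1
G0 Z3.165
G0 X22.893 Y17.005
G1 X18.591 Y22.085
G1 X12.125 Y23.666
G1 X5.964 Y21.144
G1 X2.463 Y15.483
G1 X2.957 Y8.845
G1 X7.259 Y3.765
G1 X13.725 Y2.184
G1 X19.886 Y4.706
G1 X23.387 Y10.367
G1 X22.893 Y17.005
; layer 2
G0 Z6.330
G0 X20.900 Y16.189
G1 X17.458 Y20.253
G1 X12.285 Y21.518
G1 X7.356 Y19.500
G1 X4.555 Y14.972
G1 X4.950 Y9.661
G1 X8.392 Y5.597
G1 X13.565 Y4.332
G1 X18.494 Y6.350
G1 X21.295 Y10.878
G1 X20.900 Y16.189
; layer 3
G0 Z9.495
G0 X18.906 Y15.373
G1 X16.325 Y18.421
G1 X12.445 Y19.370
G1 X8.748 Y17.857
G1 X6.647 Y14.460
G1 X6.944 Y10.477
G1 X9.526 Y7.429
G1 X13.405 Y6.481
G1 X17.102 Y7.994
G1 X19.203 Y11.390
G1 X18.906 Y15.373
; layer 4
G0 Z12.659
G0 X16.912 Y14.557
G1 X15.191 Y16.589
G1 X12.605 Y17.221
G1 X10.141 Y16.213
G1 X8.740 Y13.948
G1 X8.938 Y11.293
G1 X10.659 Y9.261
G1 X13.245 Y8.629
G1 X15.709 Y9.637
G1 X17.110 Y11.902
G1 X16.912 Y14.557
; layer 5
G0 Z15.824
G0 X14.919 Y13.741
G1 X14.058 Y14.757
G1 X12.765 Y15.073
G1 X11.533 Y14.569
G1 X10.833 Y13.437
G1 X10.931 Y12.109
G1 X11.792 Y11.093
G1 X13.085 Y10.777
G1 X14.317 Y11.281
G1 X15.018 Y12.413
G1 X14.919 Y13.741
M2 ; end

The solid is a regular 10-sided pyramid, base circumscribed radius ≈ 12.9 mm, apex at z ≈ 19 mm. Slicing at Δz = 3.165 mm — 6 equal slices spanning the solid's height, so layer i sits at z = i·h/6 — gives 5 non-empty perimeters. Each is a 10-segment closed polygon; G0 lifts to the layer z and rapids to the start vertex, then G1 traces the edges. The cross-section shrinks linearly with z (the slice at the apex is degenerate and omitted).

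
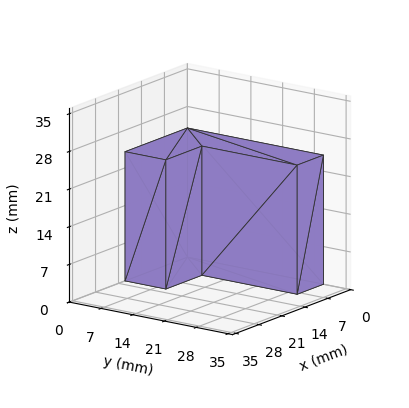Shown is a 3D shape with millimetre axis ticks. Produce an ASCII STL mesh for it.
Reading the render: the shape is an L-shaped prism: outer 19 × 30 mm, arm thicknesses ≈ 9 mm (horizontal) and 8 mm (vertical), extruded 24 mm in z (dimensions read to the nearest mm from the axis ticks). For the STL, each face is triangulated and given an outward normal.

solid part
  facet normal 0.0000 0.0000 -1.0000
    outer loop
      vertex 19.00 9.00 0.00
      vertex 19.00 0.00 0.00
      vertex 0.00 0.00 0.00
    endloop
  endfacet
  facet normal 0.0000 0.0000 -1.0000
    outer loop
      vertex 8.00 9.00 0.00
      vertex 19.00 9.00 0.00
      vertex 0.00 0.00 0.00
    endloop
  endfacet
  facet normal 0.0000 0.0000 -1.0000
    outer loop
      vertex 8.00 30.00 0.00
      vertex 8.00 9.00 0.00
      vertex 0.00 0.00 0.00
    endloop
  endfacet
  facet normal 0.0000 0.0000 -1.0000
    outer loop
      vertex 0.00 30.00 0.00
      vertex 8.00 30.00 0.00
      vertex 0.00 0.00 0.00
    endloop
  endfacet
  facet normal 0.0000 0.0000 1.0000
    outer loop
      vertex 0.00 0.00 24.00
      vertex 19.00 0.00 24.00
      vertex 19.00 9.00 24.00
    endloop
  endfacet
  facet normal 0.0000 0.0000 1.0000
    outer loop
      vertex 0.00 0.00 24.00
      vertex 19.00 9.00 24.00
      vertex 8.00 9.00 24.00
    endloop
  endfacet
  facet normal 0.0000 0.0000 1.0000
    outer loop
      vertex 0.00 0.00 24.00
      vertex 8.00 9.00 24.00
      vertex 8.00 30.00 24.00
    endloop
  endfacet
  facet normal 0.0000 0.0000 1.0000
    outer loop
      vertex 0.00 0.00 24.00
      vertex 8.00 30.00 24.00
      vertex 0.00 30.00 24.00
    endloop
  endfacet
  facet normal 0.0000 -1.0000 0.0000
    outer loop
      vertex 0.00 0.00 0.00
      vertex 19.00 0.00 0.00
      vertex 19.00 0.00 24.00
    endloop
  endfacet
  facet normal 0.0000 -1.0000 0.0000
    outer loop
      vertex 0.00 0.00 0.00
      vertex 19.00 0.00 24.00
      vertex 0.00 0.00 24.00
    endloop
  endfacet
  facet normal 1.0000 0.0000 0.0000
    outer loop
      vertex 19.00 0.00 0.00
      vertex 19.00 9.00 0.00
      vertex 19.00 9.00 24.00
    endloop
  endfacet
  facet normal 1.0000 0.0000 0.0000
    outer loop
      vertex 19.00 0.00 0.00
      vertex 19.00 9.00 24.00
      vertex 19.00 0.00 24.00
    endloop
  endfacet
  facet normal 0.0000 1.0000 0.0000
    outer loop
      vertex 19.00 9.00 0.00
      vertex 8.00 9.00 0.00
      vertex 8.00 9.00 24.00
    endloop
  endfacet
  facet normal 0.0000 1.0000 0.0000
    outer loop
      vertex 19.00 9.00 0.00
      vertex 8.00 9.00 24.00
      vertex 19.00 9.00 24.00
    endloop
  endfacet
  facet normal 1.0000 0.0000 0.0000
    outer loop
      vertex 8.00 9.00 0.00
      vertex 8.00 30.00 0.00
      vertex 8.00 30.00 24.00
    endloop
  endfacet
  facet normal 1.0000 0.0000 0.0000
    outer loop
      vertex 8.00 9.00 0.00
      vertex 8.00 30.00 24.00
      vertex 8.00 9.00 24.00
    endloop
  endfacet
  facet normal 0.0000 1.0000 0.0000
    outer loop
      vertex 8.00 30.00 0.00
      vertex 0.00 30.00 0.00
      vertex 0.00 30.00 24.00
    endloop
  endfacet
  facet normal 0.0000 1.0000 0.0000
    outer loop
      vertex 8.00 30.00 0.00
      vertex 0.00 30.00 24.00
      vertex 8.00 30.00 24.00
    endloop
  endfacet
  facet normal -1.0000 0.0000 0.0000
    outer loop
      vertex 0.00 30.00 0.00
      vertex 0.00 0.00 0.00
      vertex 0.00 0.00 24.00
    endloop
  endfacet
  facet normal -1.0000 0.0000 0.0000
    outer loop
      vertex 0.00 30.00 0.00
      vertex 0.00 0.00 24.00
      vertex 0.00 30.00 24.00
    endloop
  endfacet
endsolid part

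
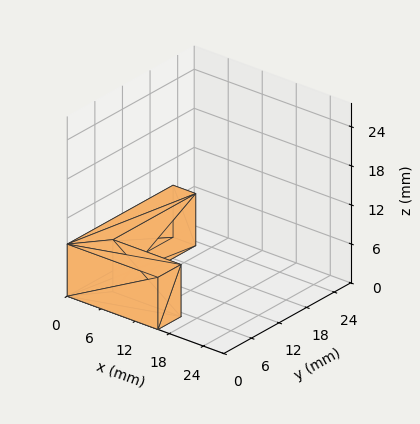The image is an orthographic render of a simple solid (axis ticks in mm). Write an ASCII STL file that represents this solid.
Reading the render: the shape is an L-shaped prism: outer 16 × 23 mm, arm thicknesses ≈ 5 mm (horizontal) and 4 mm (vertical), extruded 8 mm in z (dimensions read to the nearest mm from the axis ticks). For the STL, each face is triangulated and given an outward normal.

solid part
  facet normal 0.0000 0.0000 -1.0000
    outer loop
      vertex 16.00 5.00 0.00
      vertex 16.00 0.00 0.00
      vertex 0.00 0.00 0.00
    endloop
  endfacet
  facet normal 0.0000 0.0000 -1.0000
    outer loop
      vertex 4.00 5.00 0.00
      vertex 16.00 5.00 0.00
      vertex 0.00 0.00 0.00
    endloop
  endfacet
  facet normal 0.0000 0.0000 -1.0000
    outer loop
      vertex 4.00 23.00 0.00
      vertex 4.00 5.00 0.00
      vertex 0.00 0.00 0.00
    endloop
  endfacet
  facet normal 0.0000 0.0000 -1.0000
    outer loop
      vertex 0.00 23.00 0.00
      vertex 4.00 23.00 0.00
      vertex 0.00 0.00 0.00
    endloop
  endfacet
  facet normal 0.0000 0.0000 1.0000
    outer loop
      vertex 0.00 0.00 8.00
      vertex 16.00 0.00 8.00
      vertex 16.00 5.00 8.00
    endloop
  endfacet
  facet normal 0.0000 0.0000 1.0000
    outer loop
      vertex 0.00 0.00 8.00
      vertex 16.00 5.00 8.00
      vertex 4.00 5.00 8.00
    endloop
  endfacet
  facet normal 0.0000 0.0000 1.0000
    outer loop
      vertex 0.00 0.00 8.00
      vertex 4.00 5.00 8.00
      vertex 4.00 23.00 8.00
    endloop
  endfacet
  facet normal 0.0000 0.0000 1.0000
    outer loop
      vertex 0.00 0.00 8.00
      vertex 4.00 23.00 8.00
      vertex 0.00 23.00 8.00
    endloop
  endfacet
  facet normal 0.0000 -1.0000 0.0000
    outer loop
      vertex 0.00 0.00 0.00
      vertex 16.00 0.00 0.00
      vertex 16.00 0.00 8.00
    endloop
  endfacet
  facet normal 0.0000 -1.0000 0.0000
    outer loop
      vertex 0.00 0.00 0.00
      vertex 16.00 0.00 8.00
      vertex 0.00 0.00 8.00
    endloop
  endfacet
  facet normal 1.0000 0.0000 0.0000
    outer loop
      vertex 16.00 0.00 0.00
      vertex 16.00 5.00 0.00
      vertex 16.00 5.00 8.00
    endloop
  endfacet
  facet normal 1.0000 0.0000 0.0000
    outer loop
      vertex 16.00 0.00 0.00
      vertex 16.00 5.00 8.00
      vertex 16.00 0.00 8.00
    endloop
  endfacet
  facet normal 0.0000 1.0000 0.0000
    outer loop
      vertex 16.00 5.00 0.00
      vertex 4.00 5.00 0.00
      vertex 4.00 5.00 8.00
    endloop
  endfacet
  facet normal 0.0000 1.0000 0.0000
    outer loop
      vertex 16.00 5.00 0.00
      vertex 4.00 5.00 8.00
      vertex 16.00 5.00 8.00
    endloop
  endfacet
  facet normal 1.0000 0.0000 0.0000
    outer loop
      vertex 4.00 5.00 0.00
      vertex 4.00 23.00 0.00
      vertex 4.00 23.00 8.00
    endloop
  endfacet
  facet normal 1.0000 0.0000 0.0000
    outer loop
      vertex 4.00 5.00 0.00
      vertex 4.00 23.00 8.00
      vertex 4.00 5.00 8.00
    endloop
  endfacet
  facet normal 0.0000 1.0000 0.0000
    outer loop
      vertex 4.00 23.00 0.00
      vertex 0.00 23.00 0.00
      vertex 0.00 23.00 8.00
    endloop
  endfacet
  facet normal 0.0000 1.0000 0.0000
    outer loop
      vertex 4.00 23.00 0.00
      vertex 0.00 23.00 8.00
      vertex 4.00 23.00 8.00
    endloop
  endfacet
  facet normal -1.0000 0.0000 0.0000
    outer loop
      vertex 0.00 23.00 0.00
      vertex 0.00 0.00 0.00
      vertex 0.00 0.00 8.00
    endloop
  endfacet
  facet normal -1.0000 0.0000 0.0000
    outer loop
      vertex 0.00 23.00 0.00
      vertex 0.00 0.00 8.00
      vertex 0.00 23.00 8.00
    endloop
  endfacet
endsolid part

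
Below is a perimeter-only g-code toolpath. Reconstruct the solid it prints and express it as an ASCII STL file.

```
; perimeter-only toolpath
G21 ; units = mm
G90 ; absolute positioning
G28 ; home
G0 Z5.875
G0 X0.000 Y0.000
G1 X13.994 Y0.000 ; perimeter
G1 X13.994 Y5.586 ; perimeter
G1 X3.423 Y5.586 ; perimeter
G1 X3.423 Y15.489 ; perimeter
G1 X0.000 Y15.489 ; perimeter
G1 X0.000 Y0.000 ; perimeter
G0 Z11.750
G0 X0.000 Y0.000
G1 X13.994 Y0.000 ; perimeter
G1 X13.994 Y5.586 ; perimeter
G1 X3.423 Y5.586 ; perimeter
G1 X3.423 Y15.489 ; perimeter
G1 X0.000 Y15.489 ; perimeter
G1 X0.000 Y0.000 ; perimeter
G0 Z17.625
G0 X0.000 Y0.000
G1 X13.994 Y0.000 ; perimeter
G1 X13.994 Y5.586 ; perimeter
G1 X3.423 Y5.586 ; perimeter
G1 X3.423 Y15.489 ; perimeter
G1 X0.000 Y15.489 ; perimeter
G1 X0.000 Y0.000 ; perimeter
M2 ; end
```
solid part
  facet normal 0.0000 0.0000 -1.0000
    outer loop
      vertex 13.994 5.586 0.000
      vertex 13.994 0.000 0.000
      vertex 0.000 0.000 0.000
    endloop
  endfacet
  facet normal 0.0000 0.0000 -1.0000
    outer loop
      vertex 3.423 5.586 0.000
      vertex 13.994 5.586 0.000
      vertex 0.000 0.000 0.000
    endloop
  endfacet
  facet normal 0.0000 0.0000 -1.0000
    outer loop
      vertex 3.423 15.489 0.000
      vertex 3.423 5.586 0.000
      vertex 0.000 0.000 0.000
    endloop
  endfacet
  facet normal 0.0000 0.0000 -1.0000
    outer loop
      vertex 0.000 15.489 0.000
      vertex 3.423 15.489 0.000
      vertex 0.000 0.000 0.000
    endloop
  endfacet
  facet normal 0.0000 0.0000 1.0000
    outer loop
      vertex 0.000 0.000 17.625
      vertex 13.994 0.000 17.625
      vertex 13.994 5.586 17.625
    endloop
  endfacet
  facet normal 0.0000 0.0000 1.0000
    outer loop
      vertex 0.000 0.000 17.625
      vertex 13.994 5.586 17.625
      vertex 3.423 5.586 17.625
    endloop
  endfacet
  facet normal 0.0000 0.0000 1.0000
    outer loop
      vertex 0.000 0.000 17.625
      vertex 3.423 5.586 17.625
      vertex 3.423 15.489 17.625
    endloop
  endfacet
  facet normal 0.0000 0.0000 1.0000
    outer loop
      vertex 0.000 0.000 17.625
      vertex 3.423 15.489 17.625
      vertex 0.000 15.489 17.625
    endloop
  endfacet
  facet normal 0.0000 -1.0000 0.0000
    outer loop
      vertex 0.000 0.000 0.000
      vertex 13.994 0.000 0.000
      vertex 13.994 0.000 17.625
    endloop
  endfacet
  facet normal 0.0000 -1.0000 0.0000
    outer loop
      vertex 0.000 0.000 0.000
      vertex 13.994 0.000 17.625
      vertex 0.000 0.000 17.625
    endloop
  endfacet
  facet normal 1.0000 0.0000 0.0000
    outer loop
      vertex 13.994 0.000 0.000
      vertex 13.994 5.586 0.000
      vertex 13.994 5.586 17.625
    endloop
  endfacet
  facet normal 1.0000 0.0000 0.0000
    outer loop
      vertex 13.994 0.000 0.000
      vertex 13.994 5.586 17.625
      vertex 13.994 0.000 17.625
    endloop
  endfacet
  facet normal 0.0000 1.0000 0.0000
    outer loop
      vertex 13.994 5.586 0.000
      vertex 3.423 5.586 0.000
      vertex 3.423 5.586 17.625
    endloop
  endfacet
  facet normal 0.0000 1.0000 0.0000
    outer loop
      vertex 13.994 5.586 0.000
      vertex 3.423 5.586 17.625
      vertex 13.994 5.586 17.625
    endloop
  endfacet
  facet normal 1.0000 0.0000 0.0000
    outer loop
      vertex 3.423 5.586 0.000
      vertex 3.423 15.489 0.000
      vertex 3.423 15.489 17.625
    endloop
  endfacet
  facet normal 1.0000 0.0000 0.0000
    outer loop
      vertex 3.423 5.586 0.000
      vertex 3.423 15.489 17.625
      vertex 3.423 5.586 17.625
    endloop
  endfacet
  facet normal 0.0000 1.0000 0.0000
    outer loop
      vertex 3.423 15.489 0.000
      vertex 0.000 15.489 0.000
      vertex 0.000 15.489 17.625
    endloop
  endfacet
  facet normal 0.0000 1.0000 0.0000
    outer loop
      vertex 3.423 15.489 0.000
      vertex 0.000 15.489 17.625
      vertex 3.423 15.489 17.625
    endloop
  endfacet
  facet normal -1.0000 0.0000 0.0000
    outer loop
      vertex 0.000 15.489 0.000
      vertex 0.000 0.000 0.000
      vertex 0.000 0.000 17.625
    endloop
  endfacet
  facet normal -1.0000 0.0000 0.0000
    outer loop
      vertex 0.000 15.489 0.000
      vertex 0.000 0.000 17.625
      vertex 0.000 15.489 17.625
    endloop
  endfacet
endsolid part

The G0 Z moves step by Δz≈5.875 mm. Every layer's G1 loop is the same polygon, so the solid is a straight extrusion of it from z=0 to z≈17.6. Closing with flat bottom and top caps and triangulating gives 20 facets — an L-shaped prism: outer 14 × 15.5 mm, arm thicknesses ≈ 5.59 mm (horizontal) and 3.42 mm (vertical), extruded 17.6 mm in z.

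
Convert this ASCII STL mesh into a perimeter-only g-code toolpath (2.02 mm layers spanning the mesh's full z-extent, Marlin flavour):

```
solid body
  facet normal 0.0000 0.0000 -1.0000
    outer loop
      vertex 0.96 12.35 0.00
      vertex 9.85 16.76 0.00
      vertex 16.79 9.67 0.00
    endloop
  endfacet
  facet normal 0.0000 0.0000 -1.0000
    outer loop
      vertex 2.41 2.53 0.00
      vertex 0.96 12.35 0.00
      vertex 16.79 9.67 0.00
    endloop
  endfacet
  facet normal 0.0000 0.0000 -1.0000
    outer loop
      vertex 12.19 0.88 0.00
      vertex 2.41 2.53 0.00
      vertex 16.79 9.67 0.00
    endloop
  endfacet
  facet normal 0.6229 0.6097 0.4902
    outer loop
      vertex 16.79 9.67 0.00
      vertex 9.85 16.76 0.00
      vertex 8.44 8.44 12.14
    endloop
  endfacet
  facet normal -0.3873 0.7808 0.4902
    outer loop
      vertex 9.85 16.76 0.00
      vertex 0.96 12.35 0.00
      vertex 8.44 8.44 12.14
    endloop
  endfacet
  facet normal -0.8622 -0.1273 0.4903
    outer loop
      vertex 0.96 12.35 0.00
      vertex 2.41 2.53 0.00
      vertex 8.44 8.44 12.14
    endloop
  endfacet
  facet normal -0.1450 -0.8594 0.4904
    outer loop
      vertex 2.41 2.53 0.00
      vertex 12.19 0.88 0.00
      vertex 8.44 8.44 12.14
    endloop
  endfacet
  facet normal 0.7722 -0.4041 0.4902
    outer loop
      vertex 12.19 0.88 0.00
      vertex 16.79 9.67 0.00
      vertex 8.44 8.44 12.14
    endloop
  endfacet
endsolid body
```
; perimeter-only toolpath
G21 ; units = mm
G90 ; absolute positioning
G28 ; home
; layer 1
G0 Z2.02
G0 X15.40 Y9.46
G1 X9.62 Y15.37
G1 X2.21 Y11.70
G1 X3.42 Y3.51
G1 X11.56 Y2.14
G1 X15.40 Y9.46
; layer 2
G0 Z4.05
G0 X14.01 Y9.26
G1 X9.38 Y13.99
G1 X3.45 Y11.05
G1 X4.42 Y4.50
G1 X10.94 Y3.40
G1 X14.01 Y9.26
; layer 3
G0 Z6.07
G0 X12.61 Y9.05
G1 X9.14 Y12.60
G1 X4.70 Y10.39
G1 X5.42 Y5.48
G1 X10.31 Y4.66
G1 X12.61 Y9.05
; layer 4
G0 Z8.09
G0 X11.22 Y8.85
G1 X8.91 Y11.21
G1 X5.95 Y9.74
G1 X6.43 Y6.47
G1 X9.69 Y5.92
G1 X11.22 Y8.85
; layer 5
G0 Z10.12
G0 X9.83 Y8.64
G1 X8.67 Y9.83
G1 X7.19 Y9.09
G1 X7.43 Y7.46
G1 X9.06 Y7.18
G1 X9.83 Y8.64
M2 ; end

The solid is a regular 5-sided pyramid, base circumscribed radius ≈ 8.44 mm, apex at z ≈ 12.1 mm. Slicing at Δz = 2.02 mm — 6 equal slices spanning the solid's height, so layer i sits at z = i·h/6 — gives 5 non-empty perimeters. Each is a 5-segment closed polygon; G0 lifts to the layer z and rapids to the start vertex, then G1 traces the edges. The cross-section shrinks linearly with z (the slice at the apex is degenerate and omitted).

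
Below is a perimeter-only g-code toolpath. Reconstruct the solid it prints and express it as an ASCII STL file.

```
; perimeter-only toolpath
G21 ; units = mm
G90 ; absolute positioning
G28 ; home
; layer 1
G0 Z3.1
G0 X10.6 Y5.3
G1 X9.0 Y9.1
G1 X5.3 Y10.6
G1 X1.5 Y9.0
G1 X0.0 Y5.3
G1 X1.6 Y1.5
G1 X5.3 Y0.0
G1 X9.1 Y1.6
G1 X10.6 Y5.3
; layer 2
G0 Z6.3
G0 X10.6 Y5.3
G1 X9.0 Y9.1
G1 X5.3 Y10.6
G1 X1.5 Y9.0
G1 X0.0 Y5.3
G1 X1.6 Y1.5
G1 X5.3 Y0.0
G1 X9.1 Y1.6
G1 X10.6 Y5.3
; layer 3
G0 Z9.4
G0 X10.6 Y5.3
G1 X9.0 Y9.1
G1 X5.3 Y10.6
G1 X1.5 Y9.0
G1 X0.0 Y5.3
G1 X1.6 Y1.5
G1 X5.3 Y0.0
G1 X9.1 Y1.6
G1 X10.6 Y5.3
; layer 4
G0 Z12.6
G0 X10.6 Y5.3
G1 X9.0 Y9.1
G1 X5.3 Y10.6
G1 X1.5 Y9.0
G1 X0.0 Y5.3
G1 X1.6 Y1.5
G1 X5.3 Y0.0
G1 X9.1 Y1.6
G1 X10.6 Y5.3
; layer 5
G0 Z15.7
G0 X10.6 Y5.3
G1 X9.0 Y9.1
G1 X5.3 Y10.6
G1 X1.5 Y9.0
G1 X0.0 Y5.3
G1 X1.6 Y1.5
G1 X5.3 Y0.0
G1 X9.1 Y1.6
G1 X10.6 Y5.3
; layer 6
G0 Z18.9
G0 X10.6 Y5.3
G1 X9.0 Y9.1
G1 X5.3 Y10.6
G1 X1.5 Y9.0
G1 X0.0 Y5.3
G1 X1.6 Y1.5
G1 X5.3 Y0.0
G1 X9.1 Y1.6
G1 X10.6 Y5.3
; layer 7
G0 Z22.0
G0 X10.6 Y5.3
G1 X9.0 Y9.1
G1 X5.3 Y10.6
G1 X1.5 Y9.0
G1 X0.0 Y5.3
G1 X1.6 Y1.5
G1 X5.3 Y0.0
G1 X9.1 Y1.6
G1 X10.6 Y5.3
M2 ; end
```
solid part
  facet normal 0.0000 0.0000 -1.0000
    outer loop
      vertex 5.3 10.6 0.0
      vertex 9.0 9.1 0.0
      vertex 10.6 5.3 0.0
    endloop
  endfacet
  facet normal 0.0000 0.0000 -1.0000
    outer loop
      vertex 1.5 9.0 0.0
      vertex 5.3 10.6 0.0
      vertex 10.6 5.3 0.0
    endloop
  endfacet
  facet normal 0.0000 0.0000 -1.0000
    outer loop
      vertex 0.0 5.3 0.0
      vertex 1.5 9.0 0.0
      vertex 10.6 5.3 0.0
    endloop
  endfacet
  facet normal 0.0000 0.0000 -1.0000
    outer loop
      vertex 1.6 1.5 0.0
      vertex 0.0 5.3 0.0
      vertex 10.6 5.3 0.0
    endloop
  endfacet
  facet normal 0.0000 0.0000 -1.0000
    outer loop
      vertex 5.3 0.0 0.0
      vertex 1.6 1.5 0.0
      vertex 10.6 5.3 0.0
    endloop
  endfacet
  facet normal 0.0000 0.0000 -1.0000
    outer loop
      vertex 9.1 1.6 0.0
      vertex 5.3 0.0 0.0
      vertex 10.6 5.3 0.0
    endloop
  endfacet
  facet normal 0.0000 0.0000 1.0000
    outer loop
      vertex 10.6 5.3 22.0
      vertex 9.0 9.1 22.0
      vertex 5.3 10.6 22.0
    endloop
  endfacet
  facet normal 0.0000 0.0000 1.0000
    outer loop
      vertex 10.6 5.3 22.0
      vertex 5.3 10.6 22.0
      vertex 1.5 9.0 22.0
    endloop
  endfacet
  facet normal 0.0000 0.0000 1.0000
    outer loop
      vertex 10.6 5.3 22.0
      vertex 1.5 9.0 22.0
      vertex 0.0 5.3 22.0
    endloop
  endfacet
  facet normal 0.0000 0.0000 1.0000
    outer loop
      vertex 10.6 5.3 22.0
      vertex 0.0 5.3 22.0
      vertex 1.6 1.5 22.0
    endloop
  endfacet
  facet normal 0.0000 0.0000 1.0000
    outer loop
      vertex 10.6 5.3 22.0
      vertex 1.6 1.5 22.0
      vertex 5.3 0.0 22.0
    endloop
  endfacet
  facet normal 0.0000 0.0000 1.0000
    outer loop
      vertex 10.6 5.3 22.0
      vertex 5.3 0.0 22.0
      vertex 9.1 1.6 22.0
    endloop
  endfacet
  facet normal 0.9216 0.3881 0.0000
    outer loop
      vertex 10.6 5.3 0.0
      vertex 9.0 9.1 0.0
      vertex 9.0 9.1 22.0
    endloop
  endfacet
  facet normal 0.9216 0.3881 0.0000
    outer loop
      vertex 10.6 5.3 0.0
      vertex 9.0 9.1 22.0
      vertex 10.6 5.3 22.0
    endloop
  endfacet
  facet normal 0.3757 0.9267 0.0000
    outer loop
      vertex 9.0 9.1 0.0
      vertex 5.3 10.6 0.0
      vertex 5.3 10.6 22.0
    endloop
  endfacet
  facet normal 0.3757 0.9267 0.0000
    outer loop
      vertex 9.0 9.1 0.0
      vertex 5.3 10.6 22.0
      vertex 9.0 9.1 22.0
    endloop
  endfacet
  facet normal -0.3881 0.9216 0.0000
    outer loop
      vertex 5.3 10.6 0.0
      vertex 1.5 9.0 0.0
      vertex 1.5 9.0 22.0
    endloop
  endfacet
  facet normal -0.3881 0.9216 0.0000
    outer loop
      vertex 5.3 10.6 0.0
      vertex 1.5 9.0 22.0
      vertex 5.3 10.6 22.0
    endloop
  endfacet
  facet normal -0.9267 0.3757 0.0000
    outer loop
      vertex 1.5 9.0 0.0
      vertex 0.0 5.3 0.0
      vertex 0.0 5.3 22.0
    endloop
  endfacet
  facet normal -0.9267 0.3757 0.0000
    outer loop
      vertex 1.5 9.0 0.0
      vertex 0.0 5.3 22.0
      vertex 1.5 9.0 22.0
    endloop
  endfacet
  facet normal -0.9216 -0.3881 0.0000
    outer loop
      vertex 0.0 5.3 0.0
      vertex 1.6 1.5 0.0
      vertex 1.6 1.5 22.0
    endloop
  endfacet
  facet normal -0.9216 -0.3881 0.0000
    outer loop
      vertex 0.0 5.3 0.0
      vertex 1.6 1.5 22.0
      vertex 0.0 5.3 22.0
    endloop
  endfacet
  facet normal -0.3757 -0.9267 0.0000
    outer loop
      vertex 1.6 1.5 0.0
      vertex 5.3 0.0 0.0
      vertex 5.3 0.0 22.0
    endloop
  endfacet
  facet normal -0.3757 -0.9267 0.0000
    outer loop
      vertex 1.6 1.5 0.0
      vertex 5.3 0.0 22.0
      vertex 1.6 1.5 22.0
    endloop
  endfacet
  facet normal 0.3881 -0.9216 0.0000
    outer loop
      vertex 5.3 0.0 0.0
      vertex 9.1 1.6 0.0
      vertex 9.1 1.6 22.0
    endloop
  endfacet
  facet normal 0.3881 -0.9216 0.0000
    outer loop
      vertex 5.3 0.0 0.0
      vertex 9.1 1.6 22.0
      vertex 5.3 0.0 22.0
    endloop
  endfacet
  facet normal 0.9267 -0.3757 0.0000
    outer loop
      vertex 9.1 1.6 0.0
      vertex 10.6 5.3 0.0
      vertex 10.6 5.3 22.0
    endloop
  endfacet
  facet normal 0.9267 -0.3757 0.0000
    outer loop
      vertex 9.1 1.6 0.0
      vertex 10.6 5.3 22.0
      vertex 9.1 1.6 22.0
    endloop
  endfacet
endsolid part

The G0 Z moves step by Δz≈3.1 mm. Every layer's G1 loop is the same polygon, so the solid is a straight extrusion of it from z=0 to z≈22. Closing with flat bottom and top caps and triangulating gives 28 facets — a regular 8-sided prism (a cylinder approximated with 8 flat sides), circumscribed radius ≈ 5.3 mm, height ≈ 22 mm.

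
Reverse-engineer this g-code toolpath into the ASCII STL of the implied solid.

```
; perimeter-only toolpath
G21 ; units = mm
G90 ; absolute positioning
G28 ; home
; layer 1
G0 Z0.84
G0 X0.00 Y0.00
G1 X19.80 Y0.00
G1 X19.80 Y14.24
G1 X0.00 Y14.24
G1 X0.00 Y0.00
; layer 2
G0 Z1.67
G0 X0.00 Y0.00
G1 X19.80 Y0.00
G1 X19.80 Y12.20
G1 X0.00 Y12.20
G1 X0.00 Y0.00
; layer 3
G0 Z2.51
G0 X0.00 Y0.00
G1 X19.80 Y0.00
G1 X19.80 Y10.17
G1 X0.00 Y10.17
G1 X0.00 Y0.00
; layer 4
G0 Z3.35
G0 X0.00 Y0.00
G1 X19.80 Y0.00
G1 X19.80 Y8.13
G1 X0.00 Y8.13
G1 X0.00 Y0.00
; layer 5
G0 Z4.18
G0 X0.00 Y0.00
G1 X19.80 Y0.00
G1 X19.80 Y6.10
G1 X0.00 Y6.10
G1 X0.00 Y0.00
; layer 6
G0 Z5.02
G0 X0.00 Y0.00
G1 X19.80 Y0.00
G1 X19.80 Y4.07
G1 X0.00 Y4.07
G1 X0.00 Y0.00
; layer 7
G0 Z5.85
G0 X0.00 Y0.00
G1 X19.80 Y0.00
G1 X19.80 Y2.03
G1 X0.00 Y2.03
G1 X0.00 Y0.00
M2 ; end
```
solid part
  facet normal 0.0000 0.0000 -1.0000
    outer loop
      vertex 19.80 16.27 0.00
      vertex 19.80 0.00 0.00
      vertex 0.00 0.00 0.00
    endloop
  endfacet
  facet normal 0.0000 0.0000 -1.0000
    outer loop
      vertex 0.00 16.27 0.00
      vertex 19.80 16.27 0.00
      vertex 0.00 0.00 0.00
    endloop
  endfacet
  facet normal 0.0000 -1.0000 0.0000
    outer loop
      vertex 0.00 0.00 0.00
      vertex 19.80 0.00 0.00
      vertex 19.80 0.00 6.69
    endloop
  endfacet
  facet normal 0.0000 -1.0000 0.0000
    outer loop
      vertex 0.00 0.00 0.00
      vertex 19.80 0.00 6.69
      vertex 0.00 0.00 6.69
    endloop
  endfacet
  facet normal 0.0000 0.3803 0.9249
    outer loop
      vertex 0.00 0.00 6.69
      vertex 19.80 0.00 6.69
      vertex 19.80 16.27 0.00
    endloop
  endfacet
  facet normal 0.0000 0.3803 0.9249
    outer loop
      vertex 0.00 0.00 6.69
      vertex 19.80 16.27 0.00
      vertex 0.00 16.27 0.00
    endloop
  endfacet
  facet normal -1.0000 0.0000 0.0000
    outer loop
      vertex 0.00 0.00 6.69
      vertex 0.00 16.27 0.00
      vertex 0.00 0.00 0.00
    endloop
  endfacet
  facet normal 1.0000 0.0000 0.0000
    outer loop
      vertex 19.80 0.00 0.00
      vertex 19.80 16.27 0.00
      vertex 19.80 0.00 6.69
    endloop
  endfacet
endsolid part

The G0 Z moves step by Δz≈0.84 mm. The G1 loops shrink linearly with z, so the solid tapers from its base footprint up to z≈6.69. Closing with a flat bottom cap and the tapered top and triangulating gives 8 facets — a wedge (ramp): 19.8 × 16.3 mm base, rising to 6.69 mm along the y=0 edge and sloping linearly to z=0 at y=16.3.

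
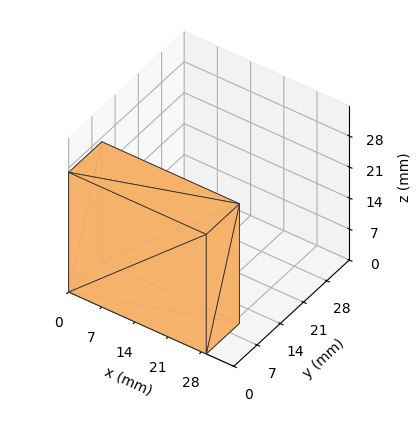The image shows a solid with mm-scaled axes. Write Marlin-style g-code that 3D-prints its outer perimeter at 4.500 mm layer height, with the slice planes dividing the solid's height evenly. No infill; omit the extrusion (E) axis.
Reading the render: the shape is a rectangular box, roughly 29 × 10 mm footprint and 27 mm tall (dimensions read to the nearest mm from the axis ticks). For the g-code, the solid's height is divided into equal slices at the stated Δz and each level perimeter traced with G1 moves after a G0 lift.

; perimeter-only toolpath
G21 ; units = mm
G90 ; absolute positioning
G28 ; home
; layer 1
G0 Z4.500
G0 X0.000 Y0.000
G1 X29.000 Y0.000
G1 X29.000 Y10.000
G1 X0.000 Y10.000
G1 X0.000 Y0.000
; layer 2
G0 Z9.000
G0 X0.000 Y0.000
G1 X29.000 Y0.000
G1 X29.000 Y10.000
G1 X0.000 Y10.000
G1 X0.000 Y0.000
; layer 3
G0 Z13.500
G0 X0.000 Y0.000
G1 X29.000 Y0.000
G1 X29.000 Y10.000
G1 X0.000 Y10.000
G1 X0.000 Y0.000
; layer 4
G0 Z18.000
G0 X0.000 Y0.000
G1 X29.000 Y0.000
G1 X29.000 Y10.000
G1 X0.000 Y10.000
G1 X0.000 Y0.000
; layer 5
G0 Z22.500
G0 X0.000 Y0.000
G1 X29.000 Y0.000
G1 X29.000 Y10.000
G1 X0.000 Y10.000
G1 X0.000 Y0.000
; layer 6
G0 Z27.000
G0 X0.000 Y0.000
G1 X29.000 Y0.000
G1 X29.000 Y10.000
G1 X0.000 Y10.000
G1 X0.000 Y0.000
M2 ; end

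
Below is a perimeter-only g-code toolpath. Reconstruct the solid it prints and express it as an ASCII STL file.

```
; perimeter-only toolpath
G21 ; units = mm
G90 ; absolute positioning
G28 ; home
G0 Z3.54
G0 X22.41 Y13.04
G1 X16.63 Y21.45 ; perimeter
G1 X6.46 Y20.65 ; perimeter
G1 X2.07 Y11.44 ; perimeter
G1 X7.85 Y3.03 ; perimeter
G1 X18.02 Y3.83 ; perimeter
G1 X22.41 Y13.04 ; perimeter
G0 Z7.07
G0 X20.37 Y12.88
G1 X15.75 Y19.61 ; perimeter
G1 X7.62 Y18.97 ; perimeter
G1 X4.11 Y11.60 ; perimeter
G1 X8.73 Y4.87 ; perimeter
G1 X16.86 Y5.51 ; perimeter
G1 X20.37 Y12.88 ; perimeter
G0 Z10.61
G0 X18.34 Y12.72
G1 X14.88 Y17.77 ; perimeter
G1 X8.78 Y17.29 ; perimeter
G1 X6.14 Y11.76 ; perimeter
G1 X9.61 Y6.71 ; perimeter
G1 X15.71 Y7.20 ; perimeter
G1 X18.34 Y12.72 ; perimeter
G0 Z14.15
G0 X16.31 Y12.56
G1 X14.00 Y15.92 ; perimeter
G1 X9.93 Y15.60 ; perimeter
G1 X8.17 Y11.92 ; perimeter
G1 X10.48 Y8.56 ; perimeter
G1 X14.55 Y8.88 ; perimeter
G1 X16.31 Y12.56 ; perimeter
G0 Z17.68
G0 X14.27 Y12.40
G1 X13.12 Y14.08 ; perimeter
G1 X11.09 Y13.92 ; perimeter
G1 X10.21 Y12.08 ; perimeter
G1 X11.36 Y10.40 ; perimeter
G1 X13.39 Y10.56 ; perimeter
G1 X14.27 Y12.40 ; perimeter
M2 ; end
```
solid part
  facet normal 0.0000 0.0000 -1.0000
    outer loop
      vertex 5.31 22.33 0.00
      vertex 17.51 23.29 0.00
      vertex 24.44 13.20 0.00
    endloop
  endfacet
  facet normal 0.0000 0.0000 -1.0000
    outer loop
      vertex 0.04 11.28 0.00
      vertex 5.31 22.33 0.00
      vertex 24.44 13.20 0.00
    endloop
  endfacet
  facet normal 0.0000 0.0000 -1.0000
    outer loop
      vertex 6.97 1.19 0.00
      vertex 0.04 11.28 0.00
      vertex 24.44 13.20 0.00
    endloop
  endfacet
  facet normal 0.0000 0.0000 -1.0000
    outer loop
      vertex 19.17 2.15 0.00
      vertex 6.97 1.19 0.00
      vertex 24.44 13.20 0.00
    endloop
  endfacet
  facet normal 0.7374 0.5065 0.4469
    outer loop
      vertex 24.44 13.20 0.00
      vertex 17.51 23.29 0.00
      vertex 12.24 12.24 21.22
    endloop
  endfacet
  facet normal -0.0702 0.8918 0.4470
    outer loop
      vertex 17.51 23.29 0.00
      vertex 5.31 22.33 0.00
      vertex 12.24 12.24 21.22
    endloop
  endfacet
  facet normal -0.8075 0.3851 0.4468
    outer loop
      vertex 5.31 22.33 0.00
      vertex 0.04 11.28 0.00
      vertex 12.24 12.24 21.22
    endloop
  endfacet
  facet normal -0.7374 -0.5065 0.4469
    outer loop
      vertex 0.04 11.28 0.00
      vertex 6.97 1.19 0.00
      vertex 12.24 12.24 21.22
    endloop
  endfacet
  facet normal 0.0702 -0.8918 0.4470
    outer loop
      vertex 6.97 1.19 0.00
      vertex 19.17 2.15 0.00
      vertex 12.24 12.24 21.22
    endloop
  endfacet
  facet normal 0.8075 -0.3851 0.4468
    outer loop
      vertex 19.17 2.15 0.00
      vertex 24.44 13.20 0.00
      vertex 12.24 12.24 21.22
    endloop
  endfacet
endsolid part

The G0 Z moves step by Δz≈3.54 mm. The G1 loops shrink linearly with z, so the solid tapers from its base footprint up to z≈21.2. Closing with a flat bottom cap and the tapered top and triangulating gives 10 facets — a regular 6-sided pyramid, base circumscribed radius ≈ 12.2 mm, apex at z ≈ 21.2 mm.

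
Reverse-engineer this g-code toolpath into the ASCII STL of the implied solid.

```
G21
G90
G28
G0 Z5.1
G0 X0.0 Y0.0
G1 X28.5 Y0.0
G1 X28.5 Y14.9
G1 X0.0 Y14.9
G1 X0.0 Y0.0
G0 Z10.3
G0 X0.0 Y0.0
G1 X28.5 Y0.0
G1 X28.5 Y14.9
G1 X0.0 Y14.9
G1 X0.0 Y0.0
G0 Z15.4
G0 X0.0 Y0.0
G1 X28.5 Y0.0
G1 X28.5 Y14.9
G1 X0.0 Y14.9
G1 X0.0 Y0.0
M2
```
solid part
  facet normal 0.0000 0.0000 -1.0000
    outer loop
      vertex 28.5 14.9 0.0
      vertex 28.5 0.0 0.0
      vertex 0.0 0.0 0.0
    endloop
  endfacet
  facet normal 0.0000 0.0000 -1.0000
    outer loop
      vertex 0.0 14.9 0.0
      vertex 28.5 14.9 0.0
      vertex 0.0 0.0 0.0
    endloop
  endfacet
  facet normal 0.0000 0.0000 1.0000
    outer loop
      vertex 0.0 0.0 15.4
      vertex 28.5 0.0 15.4
      vertex 28.5 14.9 15.4
    endloop
  endfacet
  facet normal 0.0000 0.0000 1.0000
    outer loop
      vertex 0.0 0.0 15.4
      vertex 28.5 14.9 15.4
      vertex 0.0 14.9 15.4
    endloop
  endfacet
  facet normal 0.0000 -1.0000 0.0000
    outer loop
      vertex 0.0 0.0 0.0
      vertex 28.5 0.0 0.0
      vertex 28.5 0.0 15.4
    endloop
  endfacet
  facet normal 0.0000 -1.0000 0.0000
    outer loop
      vertex 0.0 0.0 0.0
      vertex 28.5 0.0 15.4
      vertex 0.0 0.0 15.4
    endloop
  endfacet
  facet normal 0.0000 1.0000 0.0000
    outer loop
      vertex 28.5 14.9 15.4
      vertex 28.5 14.9 0.0
      vertex 0.0 14.9 0.0
    endloop
  endfacet
  facet normal 0.0000 1.0000 0.0000
    outer loop
      vertex 0.0 14.9 15.4
      vertex 28.5 14.9 15.4
      vertex 0.0 14.9 0.0
    endloop
  endfacet
  facet normal -1.0000 0.0000 0.0000
    outer loop
      vertex 0.0 14.9 15.4
      vertex 0.0 14.9 0.0
      vertex 0.0 0.0 0.0
    endloop
  endfacet
  facet normal -1.0000 0.0000 0.0000
    outer loop
      vertex 0.0 0.0 15.4
      vertex 0.0 14.9 15.4
      vertex 0.0 0.0 0.0
    endloop
  endfacet
  facet normal 1.0000 0.0000 0.0000
    outer loop
      vertex 28.5 0.0 0.0
      vertex 28.5 14.9 0.0
      vertex 28.5 14.9 15.4
    endloop
  endfacet
  facet normal 1.0000 0.0000 0.0000
    outer loop
      vertex 28.5 0.0 0.0
      vertex 28.5 14.9 15.4
      vertex 28.5 0.0 15.4
    endloop
  endfacet
endsolid part

The G0 Z moves step by Δz≈5.1 mm. Every layer's G1 loop is the same polygon, so the solid is a straight extrusion of it from z=0 to z≈15.4. Closing with flat bottom and top caps and triangulating gives 12 facets — a rectangular box, roughly 28.5 × 14.9 mm footprint and 15.4 mm tall.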